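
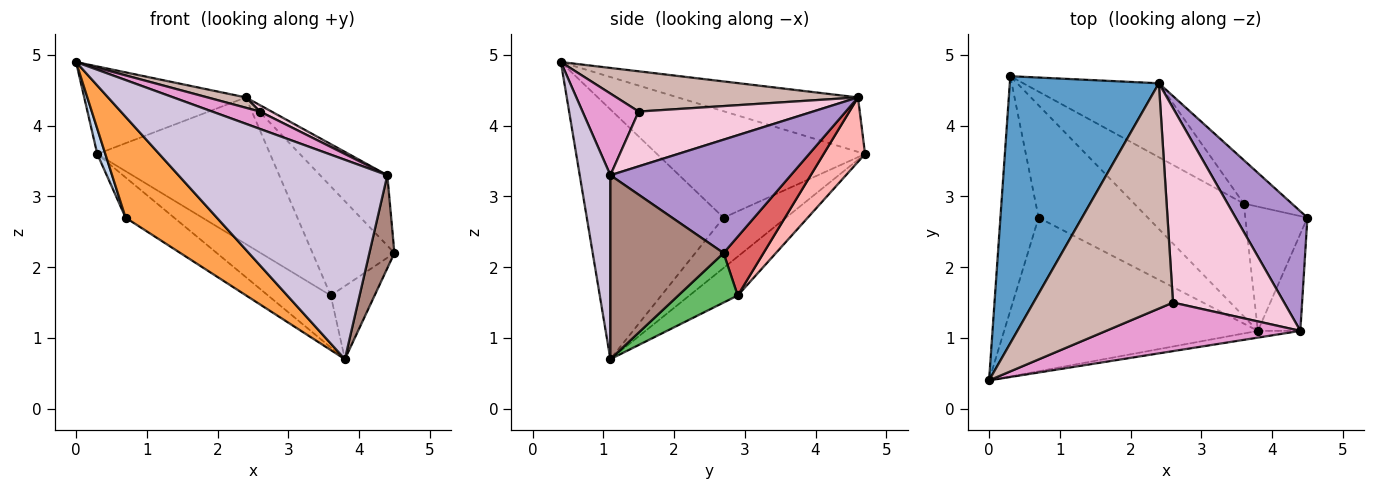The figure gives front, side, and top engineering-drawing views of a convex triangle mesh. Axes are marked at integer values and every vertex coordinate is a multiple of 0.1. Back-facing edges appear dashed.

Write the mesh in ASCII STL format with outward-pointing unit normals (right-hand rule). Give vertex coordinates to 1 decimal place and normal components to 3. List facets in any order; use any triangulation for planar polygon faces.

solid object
 facet normal -0.328 0.294 0.898
  outer loop
   vertex 2.4 4.6 4.4
   vertex 0.3 4.7 3.6
   vertex 0.0 0.4 4.9
  endloop
 endfacet
 facet normal -0.941 -0.036 -0.337
  outer loop
   vertex 0.7 2.7 2.7
   vertex 0.0 0.4 4.9
   vertex 0.3 4.7 3.6
  endloop
 endfacet
 facet normal -0.635 -0.424 -0.645
  outer loop
   vertex 0.7 2.7 2.7
   vertex 3.8 1.1 0.7
   vertex 0.0 0.4 4.9
  endloop
 endfacet
 facet normal -0.398 0.309 -0.864
  outer loop
   vertex 0.7 2.7 2.7
   vertex 0.3 4.7 3.6
   vertex 3.8 1.1 0.7
  endloop
 endfacet
 facet normal 0.566 0.418 -0.710
  outer loop
   vertex 3.6 2.9 1.6
   vertex 4.5 2.7 2.2
   vertex 3.8 1.1 0.7
  endloop
 endfacet
 facet normal -0.307 0.398 -0.865
  outer loop
   vertex 3.6 2.9 1.6
   vertex 3.8 1.1 0.7
   vertex 0.3 4.7 3.6
  endloop
 endfacet
 facet normal 0.413 0.846 -0.337
  outer loop
   vertex 3.6 2.9 1.6
   vertex 2.4 4.6 4.4
   vertex 4.5 2.7 2.2
  endloop
 endfacet
 facet normal 0.209 0.873 -0.440
  outer loop
   vertex 3.6 2.9 1.6
   vertex 0.3 4.7 3.6
   vertex 2.4 4.6 4.4
  endloop
 endfacet
 facet normal 0.806 0.300 0.510
  outer loop
   vertex 4.4 1.1 3.3
   vertex 4.5 2.7 2.2
   vertex 2.4 4.6 4.4
  endloop
 endfacet
 facet normal 0.145 -0.989 -0.033
  outer loop
   vertex 4.4 1.1 3.3
   vertex 0.0 0.4 4.9
   vertex 3.8 1.1 0.7
  endloop
 endfacet
 facet normal 0.953 -0.211 -0.220
  outer loop
   vertex 4.4 1.1 3.3
   vertex 3.8 1.1 0.7
   vertex 4.5 2.7 2.2
  endloop
 endfacet
 facet normal 0.277 -0.044 0.960
  outer loop
   vertex 2.6 1.5 4.2
   vertex 2.4 4.6 4.4
   vertex 0.0 0.4 4.9
  endloop
 endfacet
 facet normal 0.368 -0.313 0.875
  outer loop
   vertex 2.6 1.5 4.2
   vertex 0.0 0.4 4.9
   vertex 4.4 1.1 3.3
  endloop
 endfacet
 facet normal 0.442 -0.029 0.897
  outer loop
   vertex 2.6 1.5 4.2
   vertex 4.4 1.1 3.3
   vertex 2.4 4.6 4.4
  endloop
 endfacet
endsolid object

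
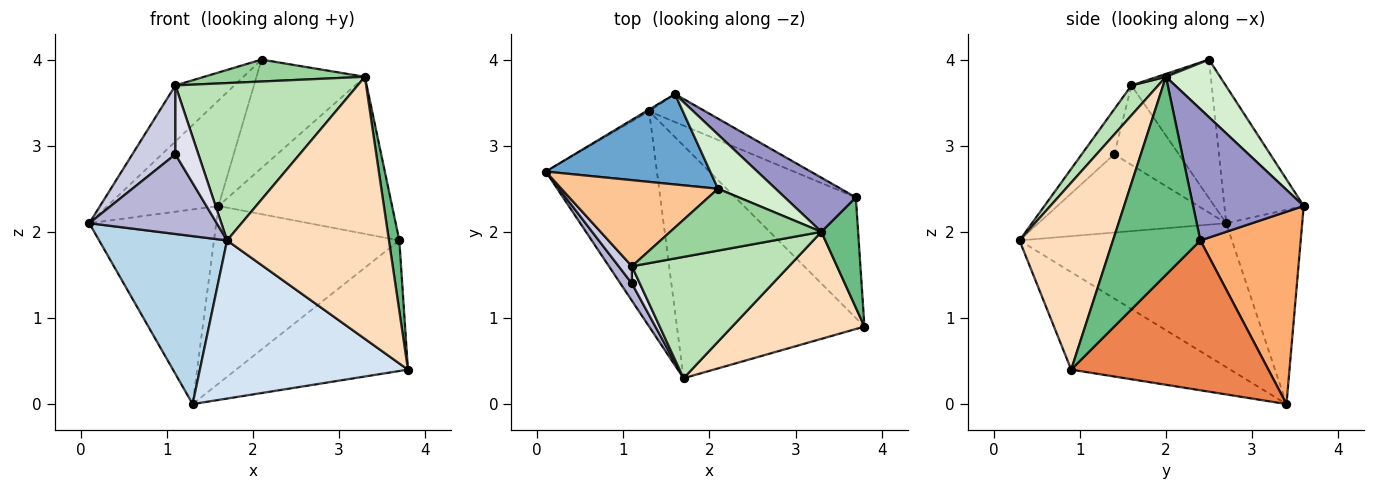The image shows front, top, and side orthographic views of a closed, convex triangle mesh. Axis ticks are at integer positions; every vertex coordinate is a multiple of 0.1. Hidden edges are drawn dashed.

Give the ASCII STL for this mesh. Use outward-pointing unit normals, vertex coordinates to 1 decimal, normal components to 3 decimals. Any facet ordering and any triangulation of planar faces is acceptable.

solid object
 facet normal -0.477 0.667 0.572
  outer loop
   vertex 2.1 2.5 4.0
   vertex 1.6 3.6 2.3
   vertex 0.1 2.7 2.1
  endloop
 endfacet
 facet normal -0.514 0.858 -0.008
  outer loop
   vertex 1.3 3.4 0.0
   vertex 0.1 2.7 2.1
   vertex 1.6 3.6 2.3
  endloop
 endfacet
 facet normal -0.714 -0.430 -0.552
  outer loop
   vertex 1.7 0.3 1.9
   vertex 0.1 2.7 2.1
   vertex 1.3 3.4 0.0
  endloop
 endfacet
 facet normal -0.395 -0.517 -0.760
  outer loop
   vertex 1.7 0.3 1.9
   vertex 1.3 3.4 0.0
   vertex 3.8 0.9 0.4
  endloop
 endfacet
 facet normal 0.645 0.562 -0.519
  outer loop
   vertex 3.7 2.4 1.9
   vertex 3.8 0.9 0.4
   vertex 1.3 3.4 0.0
  endloop
 endfacet
 facet normal 0.472 0.871 -0.137
  outer loop
   vertex 3.7 2.4 1.9
   vertex 1.3 3.4 0.0
   vertex 1.6 3.6 2.3
  endloop
 endfacet
 facet normal -0.596 0.438 0.673
  outer loop
   vertex 1.1 1.6 3.7
   vertex 2.1 2.5 4.0
   vertex 0.1 2.7 2.1
  endloop
 endfacet
 facet normal 0.471 -0.816 0.333
  outer loop
   vertex 3.3 2.0 3.8
   vertex 1.7 0.3 1.9
   vertex 3.8 0.9 0.4
  endloop
 endfacet
 facet normal 0.977 -0.116 0.181
  outer loop
   vertex 3.3 2.0 3.8
   vertex 3.8 0.9 0.4
   vertex 3.7 2.4 1.9
  endloop
 endfacet
 facet normal 0.018 -0.334 0.942
  outer loop
   vertex 3.3 2.0 3.8
   vertex 2.1 2.5 4.0
   vertex 1.1 1.6 3.7
  endloop
 endfacet
 facet normal 0.115 -0.787 0.607
  outer loop
   vertex 3.3 2.0 3.8
   vertex 1.1 1.6 3.7
   vertex 1.7 0.3 1.9
  endloop
 endfacet
 facet normal 0.408 0.816 0.408
  outer loop
   vertex 3.3 2.0 3.8
   vertex 1.6 3.6 2.3
   vertex 2.1 2.5 4.0
  endloop
 endfacet
 facet normal 0.516 0.810 0.279
  outer loop
   vertex 3.3 2.0 3.8
   vertex 3.7 2.4 1.9
   vertex 1.6 3.6 2.3
  endloop
 endfacet
 facet normal -0.821 -0.558 0.121
  outer loop
   vertex 1.1 1.4 2.9
   vertex 0.1 2.7 2.1
   vertex 1.7 0.3 1.9
  endloop
 endfacet
 facet normal -0.824 -0.549 0.137
  outer loop
   vertex 1.1 1.4 2.9
   vertex 1.1 1.6 3.7
   vertex 0.1 2.7 2.1
  endloop
 endfacet
 facet normal -0.809 -0.571 0.143
  outer loop
   vertex 1.1 1.4 2.9
   vertex 1.7 0.3 1.9
   vertex 1.1 1.6 3.7
  endloop
 endfacet
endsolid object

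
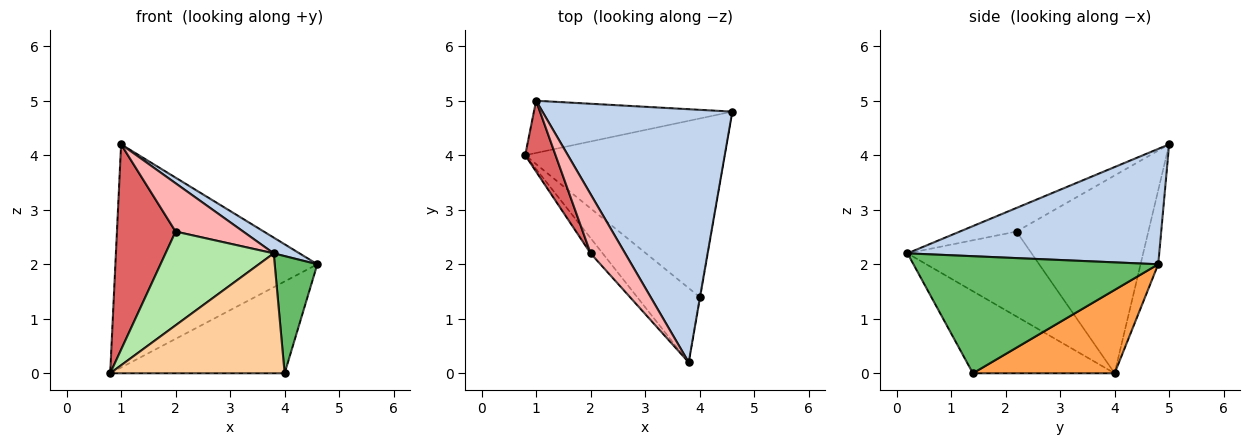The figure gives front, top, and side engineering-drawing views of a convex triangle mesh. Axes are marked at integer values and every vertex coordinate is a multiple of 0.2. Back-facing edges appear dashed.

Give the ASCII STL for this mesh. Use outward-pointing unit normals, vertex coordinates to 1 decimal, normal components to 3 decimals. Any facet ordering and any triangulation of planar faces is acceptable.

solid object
 facet normal -0.085 0.970 -0.227
  outer loop
   vertex 1.0 5.0 4.2
   vertex 4.6 4.8 2.0
   vertex 0.8 4.0 0.0
  endloop
 endfacet
 facet normal 0.519 -0.053 0.853
  outer loop
   vertex 1.0 5.0 4.2
   vertex 3.8 0.2 2.2
   vertex 4.6 4.8 2.0
  endloop
 endfacet
 facet normal 0.348 0.429 -0.834
  outer loop
   vertex 4.0 1.4 0.0
   vertex 0.8 4.0 0.0
   vertex 4.6 4.8 2.0
  endloop
 endfacet
 facet normal -0.568 -0.700 -0.433
  outer loop
   vertex 4.0 1.4 0.0
   vertex 3.8 0.2 2.2
   vertex 0.8 4.0 0.0
  endloop
 endfacet
 facet normal 0.985 -0.172 -0.004
  outer loop
   vertex 4.0 1.4 0.0
   vertex 4.6 4.8 2.0
   vertex 3.8 0.2 2.2
  endloop
 endfacet
 facet normal -0.750 -0.653 -0.106
  outer loop
   vertex 2.0 2.2 2.6
   vertex 0.8 4.0 0.0
   vertex 3.8 0.2 2.2
  endloop
 endfacet
 facet normal -0.905 -0.403 0.139
  outer loop
   vertex 2.0 2.2 2.6
   vertex 1.0 5.0 4.2
   vertex 0.8 4.0 0.0
  endloop
 endfacet
 facet normal -0.468 -0.558 0.685
  outer loop
   vertex 2.0 2.2 2.6
   vertex 3.8 0.2 2.2
   vertex 1.0 5.0 4.2
  endloop
 endfacet
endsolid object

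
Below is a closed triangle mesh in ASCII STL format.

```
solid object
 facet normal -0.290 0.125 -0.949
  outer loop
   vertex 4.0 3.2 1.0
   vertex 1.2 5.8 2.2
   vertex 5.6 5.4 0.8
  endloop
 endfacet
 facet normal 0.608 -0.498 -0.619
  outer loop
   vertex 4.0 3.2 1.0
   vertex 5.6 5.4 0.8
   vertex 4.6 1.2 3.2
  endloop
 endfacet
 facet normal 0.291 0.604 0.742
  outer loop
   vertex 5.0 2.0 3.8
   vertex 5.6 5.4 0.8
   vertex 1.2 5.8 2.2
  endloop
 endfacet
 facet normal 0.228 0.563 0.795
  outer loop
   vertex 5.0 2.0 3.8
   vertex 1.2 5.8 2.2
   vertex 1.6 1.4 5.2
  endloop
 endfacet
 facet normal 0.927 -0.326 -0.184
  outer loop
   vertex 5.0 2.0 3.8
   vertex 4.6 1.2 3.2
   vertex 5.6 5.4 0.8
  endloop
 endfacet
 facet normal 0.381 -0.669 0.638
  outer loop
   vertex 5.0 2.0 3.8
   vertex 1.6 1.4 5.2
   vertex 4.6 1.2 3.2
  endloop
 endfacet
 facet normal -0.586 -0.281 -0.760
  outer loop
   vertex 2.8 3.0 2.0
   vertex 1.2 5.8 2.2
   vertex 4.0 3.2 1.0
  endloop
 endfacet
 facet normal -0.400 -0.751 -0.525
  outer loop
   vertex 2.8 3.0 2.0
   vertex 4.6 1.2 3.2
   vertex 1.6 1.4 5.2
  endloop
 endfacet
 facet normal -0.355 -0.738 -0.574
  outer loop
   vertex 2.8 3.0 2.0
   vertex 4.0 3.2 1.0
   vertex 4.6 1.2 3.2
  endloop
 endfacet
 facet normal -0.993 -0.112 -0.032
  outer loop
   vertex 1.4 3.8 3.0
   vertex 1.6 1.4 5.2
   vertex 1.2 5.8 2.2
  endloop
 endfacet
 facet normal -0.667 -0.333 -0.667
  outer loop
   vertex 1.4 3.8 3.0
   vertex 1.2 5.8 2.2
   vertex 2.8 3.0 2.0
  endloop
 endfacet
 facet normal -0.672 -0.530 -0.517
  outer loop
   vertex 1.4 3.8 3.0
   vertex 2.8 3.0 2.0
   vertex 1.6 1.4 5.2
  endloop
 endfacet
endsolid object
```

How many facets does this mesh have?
12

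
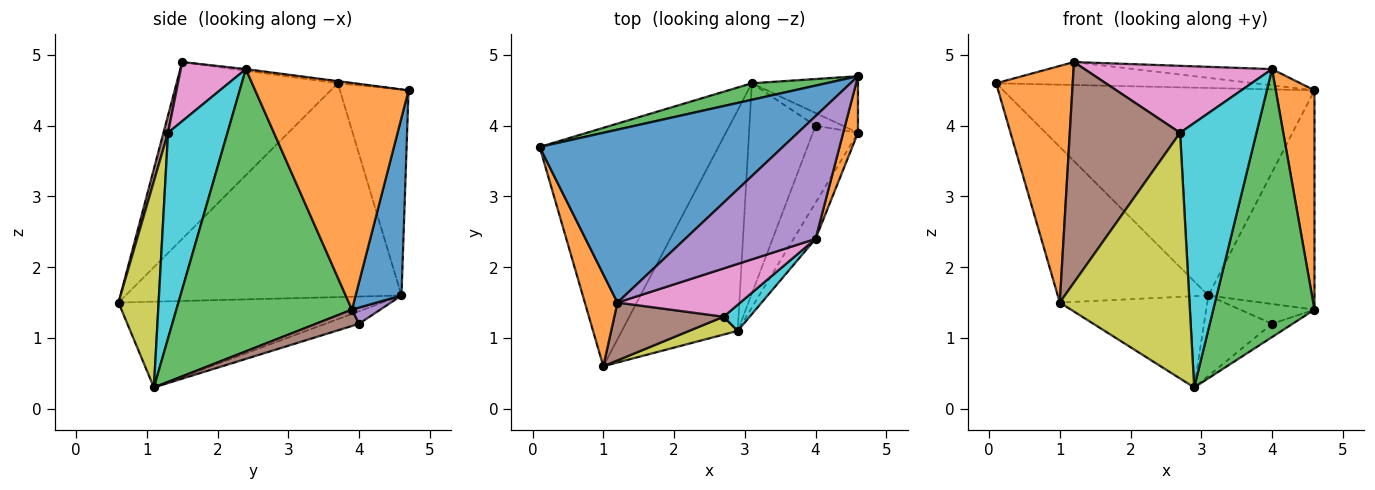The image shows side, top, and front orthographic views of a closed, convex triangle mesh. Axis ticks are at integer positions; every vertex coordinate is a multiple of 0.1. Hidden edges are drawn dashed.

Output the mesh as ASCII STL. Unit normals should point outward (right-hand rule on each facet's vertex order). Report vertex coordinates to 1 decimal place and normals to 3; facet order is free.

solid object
 facet normal -0.007 0.132 0.991
  outer loop
   vertex 1.2 1.5 4.9
   vertex 4.6 4.7 4.5
   vertex 0.1 3.7 4.6
  endloop
 endfacet
 facet normal -0.891 -0.423 0.164
  outer loop
   vertex 1.2 1.5 4.9
   vertex 0.1 3.7 4.6
   vertex 1.0 0.6 1.5
  endloop
 endfacet
 facet normal -0.215 0.974 0.077
  outer loop
   vertex 3.1 4.6 1.6
   vertex 0.1 3.7 4.6
   vertex 4.6 4.7 4.5
  endloop
 endfacet
 facet normal -0.708 0.386 -0.592
  outer loop
   vertex 3.1 4.6 1.6
   vertex 1.0 0.6 1.5
   vertex 0.1 3.7 4.6
  endloop
 endfacet
 facet normal -0.007 0.131 0.991
  outer loop
   vertex 4.0 2.4 4.8
   vertex 4.6 4.7 4.5
   vertex 1.2 1.5 4.9
  endloop
 endfacet
 facet normal 0.040 -0.967 0.253
  outer loop
   vertex 2.7 1.3 3.9
   vertex 1.2 1.5 4.9
   vertex 1.0 0.6 1.5
  endloop
 endfacet
 facet normal 0.271 -0.781 0.563
  outer loop
   vertex 2.7 1.3 3.9
   vertex 4.0 2.4 4.8
   vertex 1.2 1.5 4.9
  endloop
 endfacet
 facet normal -0.565 0.316 -0.763
  outer loop
   vertex 2.9 1.1 0.3
   vertex 1.0 0.6 1.5
   vertex 3.1 4.6 1.6
  endloop
 endfacet
 facet normal 0.295 -0.953 0.069
  outer loop
   vertex 2.9 1.1 0.3
   vertex 2.7 1.3 3.9
   vertex 1.0 0.6 1.5
  endloop
 endfacet
 facet normal 0.612 -0.787 0.078
  outer loop
   vertex 2.9 1.1 0.3
   vertex 4.0 2.4 4.8
   vertex 2.7 1.3 3.9
  endloop
 endfacet
 facet normal 0.386 0.893 -0.231
  outer loop
   vertex 4.6 3.9 1.4
   vertex 3.1 4.6 1.6
   vertex 4.6 4.7 4.5
  endloop
 endfacet
 facet normal 0.968 -0.244 0.063
  outer loop
   vertex 4.6 3.9 1.4
   vertex 4.6 4.7 4.5
   vertex 4.0 2.4 4.8
  endloop
 endfacet
 facet normal 0.864 -0.498 -0.067
  outer loop
   vertex 4.6 3.9 1.4
   vertex 4.0 2.4 4.8
   vertex 2.9 1.1 0.3
  endloop
 endfacet
 facet normal -0.174 0.352 -0.920
  outer loop
   vertex 4.0 4.0 1.2
   vertex 2.9 1.1 0.3
   vertex 3.1 4.6 1.6
  endloop
 endfacet
 facet normal 0.305 0.801 -0.515
  outer loop
   vertex 4.0 4.0 1.2
   vertex 3.1 4.6 1.6
   vertex 4.6 3.9 1.4
  endloop
 endfacet
 facet normal 0.336 0.161 -0.928
  outer loop
   vertex 4.0 4.0 1.2
   vertex 4.6 3.9 1.4
   vertex 2.9 1.1 0.3
  endloop
 endfacet
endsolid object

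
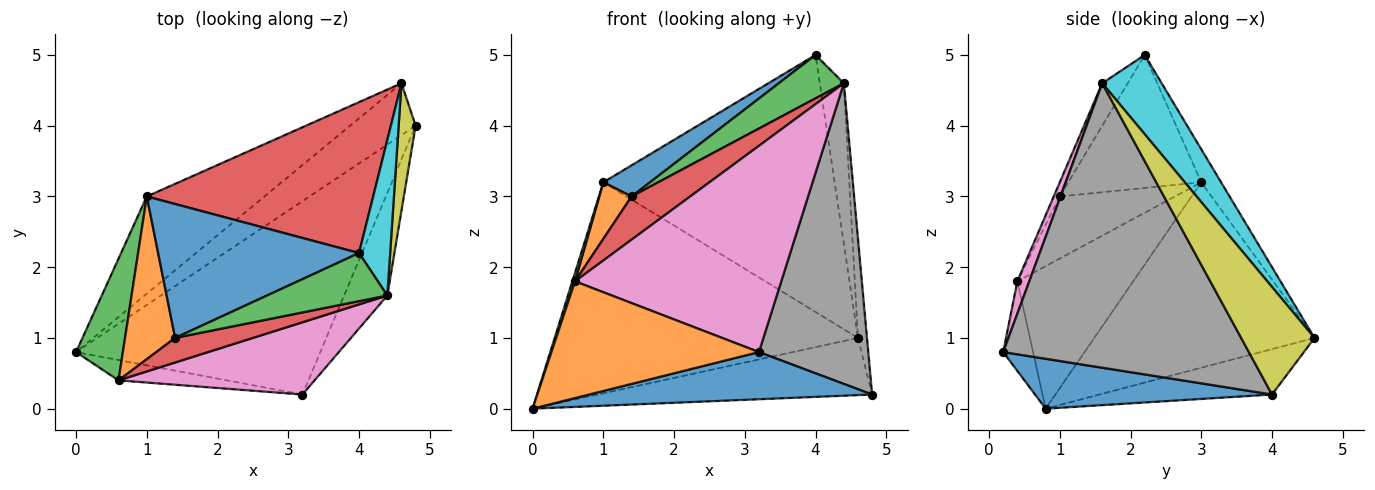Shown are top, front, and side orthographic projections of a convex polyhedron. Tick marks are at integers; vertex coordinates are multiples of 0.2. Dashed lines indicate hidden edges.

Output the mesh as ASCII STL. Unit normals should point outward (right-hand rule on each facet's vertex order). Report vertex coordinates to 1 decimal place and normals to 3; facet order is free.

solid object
 facet normal 0.195 -0.232 -0.953
  outer loop
   vertex 3.2 0.2 0.8
   vertex 0.0 0.8 0.0
   vertex 4.8 4.0 0.2
  endloop
 endfacet
 facet normal -0.140 -0.975 -0.170
  outer loop
   vertex 0.6 0.4 1.8
   vertex 0.0 0.8 0.0
   vertex 3.2 0.2 0.8
  endloop
 endfacet
 facet normal -0.950 -0.022 0.312
  outer loop
   vertex 0.6 0.4 1.8
   vertex 1.0 3.0 3.2
   vertex 0.0 0.8 0.0
  endloop
 endfacet
 facet normal -0.074 0.860 0.505
  outer loop
   vertex 4.6 4.6 1.0
   vertex 1.0 3.0 3.2
   vertex 4.0 2.2 5.0
  endloop
 endfacet
 facet normal -0.422 0.671 -0.609
  outer loop
   vertex 4.6 4.6 1.0
   vertex 4.8 4.0 0.2
   vertex 0.0 0.8 0.0
  endloop
 endfacet
 facet normal -0.550 0.758 -0.349
  outer loop
   vertex 4.6 4.6 1.0
   vertex 0.0 0.8 0.0
   vertex 1.0 3.0 3.2
  endloop
 endfacet
 facet normal 0.054 -0.942 0.330
  outer loop
   vertex 4.4 1.6 4.6
   vertex 0.6 0.4 1.8
   vertex 3.2 0.2 0.8
  endloop
 endfacet
 facet normal 0.905 -0.403 -0.137
  outer loop
   vertex 4.4 1.6 4.6
   vertex 3.2 0.2 0.8
   vertex 4.8 4.0 0.2
  endloop
 endfacet
 facet normal 0.981 0.120 0.155
  outer loop
   vertex 4.4 1.6 4.6
   vertex 4.8 4.0 0.2
   vertex 4.6 4.6 1.0
  endloop
 endfacet
 facet normal 0.871 0.353 0.342
  outer loop
   vertex 4.4 1.6 4.6
   vertex 4.6 4.6 1.0
   vertex 4.0 2.2 5.0
  endloop
 endfacet
 facet normal -0.542 -0.190 0.819
  outer loop
   vertex 1.4 1.0 3.0
   vertex 4.0 2.2 5.0
   vertex 1.0 3.0 3.2
  endloop
 endfacet
 facet normal -0.760 -0.213 0.614
  outer loop
   vertex 1.4 1.0 3.0
   vertex 1.0 3.0 3.2
   vertex 0.6 0.4 1.8
  endloop
 endfacet
 facet normal -0.254 -0.648 0.718
  outer loop
   vertex 1.4 1.0 3.0
   vertex 4.4 1.6 4.6
   vertex 4.0 2.2 5.0
  endloop
 endfacet
 facet normal -0.090 -0.866 0.493
  outer loop
   vertex 1.4 1.0 3.0
   vertex 0.6 0.4 1.8
   vertex 4.4 1.6 4.6
  endloop
 endfacet
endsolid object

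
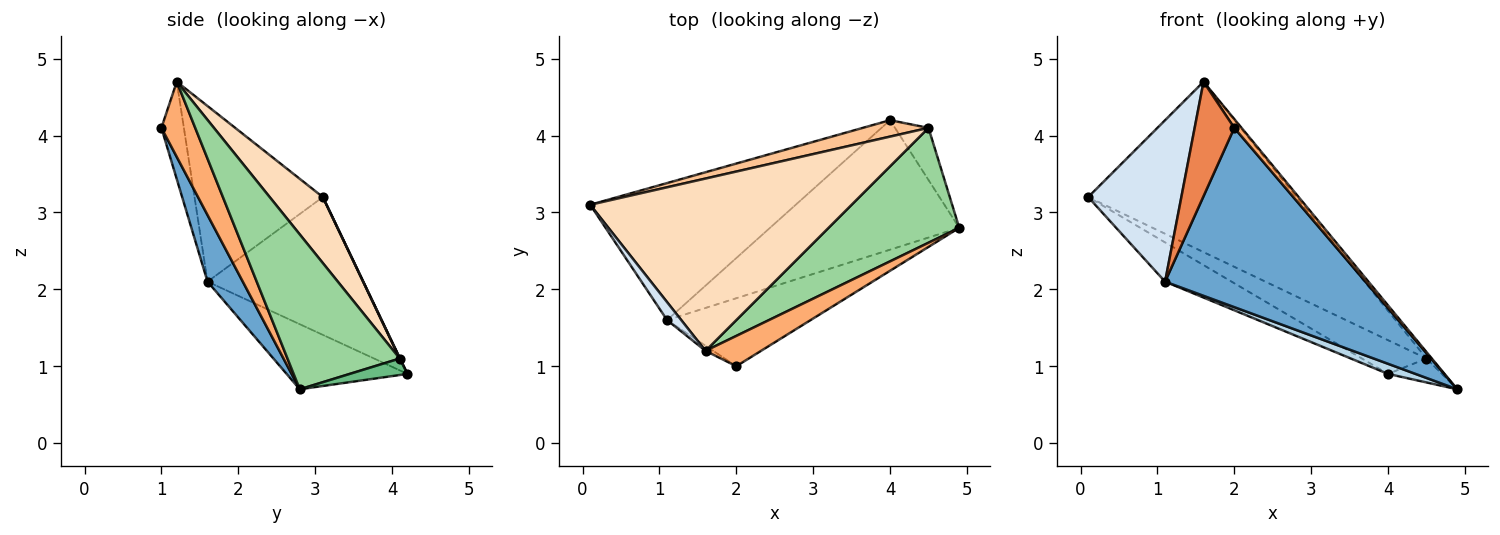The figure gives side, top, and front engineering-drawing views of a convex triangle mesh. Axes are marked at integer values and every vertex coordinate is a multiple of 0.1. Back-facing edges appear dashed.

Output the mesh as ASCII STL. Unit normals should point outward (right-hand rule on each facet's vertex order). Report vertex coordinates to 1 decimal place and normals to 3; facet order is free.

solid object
 facet normal 0.162 -0.923 -0.350
  outer loop
   vertex 1.1 1.6 2.1
   vertex 4.9 2.8 0.7
   vertex 2.0 1.0 4.1
  endloop
 endfacet
 facet normal -0.542 0.231 -0.808
  outer loop
   vertex 1.1 1.6 2.1
   vertex 0.1 3.1 3.2
   vertex 4.0 4.2 0.9
  endloop
 endfacet
 facet normal -0.324 -0.074 -0.943
  outer loop
   vertex 1.1 1.6 2.1
   vertex 4.0 4.2 0.9
   vertex 4.9 2.8 0.7
  endloop
 endfacet
 facet normal -0.808 -0.586 0.065
  outer loop
   vertex 1.6 1.2 4.7
   vertex 0.1 3.1 3.2
   vertex 1.1 1.6 2.1
  endloop
 endfacet
 facet normal -0.493 -0.869 -0.039
  outer loop
   vertex 1.6 1.2 4.7
   vertex 1.1 1.6 2.1
   vertex 2.0 1.0 4.1
  endloop
 endfacet
 facet normal 0.793 -0.171 0.585
  outer loop
   vertex 1.6 1.2 4.7
   vertex 2.0 1.0 4.1
   vertex 4.9 2.8 0.7
  endloop
 endfacet
 facet normal 0.005 0.899 0.438
  outer loop
   vertex 4.5 4.1 1.1
   vertex 4.0 4.2 0.9
   vertex 0.1 3.1 3.2
  endloop
 endfacet
 facet normal 0.177 0.692 0.700
  outer loop
   vertex 4.5 4.1 1.1
   vertex 0.1 3.1 3.2
   vertex 1.6 1.2 4.7
  endloop
 endfacet
 facet normal 0.408 0.381 -0.830
  outer loop
   vertex 4.5 4.1 1.1
   vertex 4.9 2.8 0.7
   vertex 4.0 4.2 0.9
  endloop
 endfacet
 facet normal 0.764 0.037 0.645
  outer loop
   vertex 4.5 4.1 1.1
   vertex 1.6 1.2 4.7
   vertex 4.9 2.8 0.7
  endloop
 endfacet
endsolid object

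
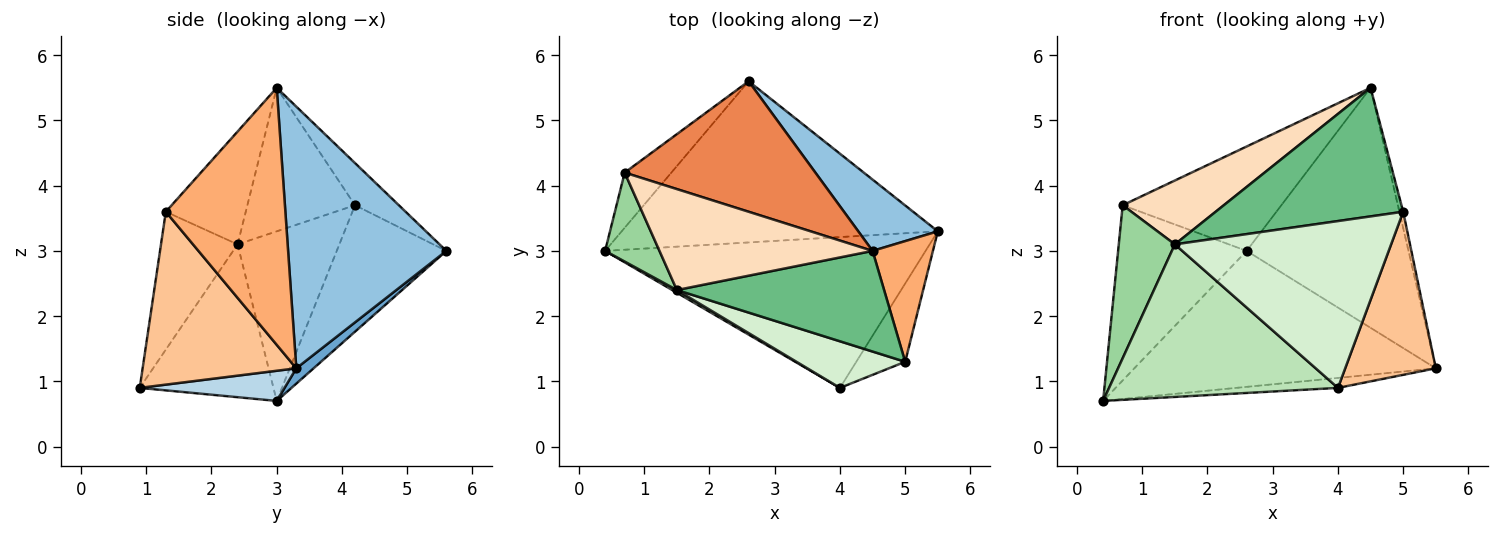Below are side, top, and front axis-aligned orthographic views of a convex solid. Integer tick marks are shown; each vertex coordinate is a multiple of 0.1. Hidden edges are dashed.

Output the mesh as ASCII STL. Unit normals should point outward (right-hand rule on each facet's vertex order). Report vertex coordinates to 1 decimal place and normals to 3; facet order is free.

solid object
 facet normal 0.037 0.644 -0.764
  outer loop
   vertex 2.6 5.6 3.0
   vertex 5.5 3.3 1.2
   vertex 0.4 3.0 0.7
  endloop
 endfacet
 facet normal 0.684 0.699 0.208
  outer loop
   vertex 4.5 3.0 5.5
   vertex 5.5 3.3 1.2
   vertex 2.6 5.6 3.0
  endloop
 endfacet
 facet normal 0.094 0.066 -0.993
  outer loop
   vertex 4.0 0.9 0.9
   vertex 0.4 3.0 0.7
   vertex 5.5 3.3 1.2
  endloop
 endfacet
 facet normal -0.631 0.740 -0.233
  outer loop
   vertex 0.7 4.2 3.7
   vertex 2.6 5.6 3.0
   vertex 0.4 3.0 0.7
  endloop
 endfacet
 facet normal -0.170 0.616 0.769
  outer loop
   vertex 0.7 4.2 3.7
   vertex 4.5 3.0 5.5
   vertex 2.6 5.6 3.0
  endloop
 endfacet
 facet normal 0.973 0.031 0.228
  outer loop
   vertex 5.0 1.3 3.6
   vertex 5.5 3.3 1.2
   vertex 4.5 3.0 5.5
  endloop
 endfacet
 facet normal 0.837 -0.493 -0.237
  outer loop
   vertex 5.0 1.3 3.6
   vertex 4.0 0.9 0.9
   vertex 5.5 3.3 1.2
  endloop
 endfacet
 facet normal -0.495 -0.465 0.734
  outer loop
   vertex 1.5 2.4 3.1
   vertex 4.5 3.0 5.5
   vertex 0.7 4.2 3.7
  endloop
 endfacet
 facet normal -0.318 -0.747 0.584
  outer loop
   vertex 1.5 2.4 3.1
   vertex 5.0 1.3 3.6
   vertex 4.5 3.0 5.5
  endloop
 endfacet
 facet normal -0.843 -0.465 0.270
  outer loop
   vertex 1.5 2.4 3.1
   vertex 0.7 4.2 3.7
   vertex 0.4 3.0 0.7
  endloop
 endfacet
 facet normal -0.504 -0.863 0.015
  outer loop
   vertex 1.5 2.4 3.1
   vertex 0.4 3.0 0.7
   vertex 4.0 0.9 0.9
  endloop
 endfacet
 facet normal -0.323 -0.912 0.255
  outer loop
   vertex 1.5 2.4 3.1
   vertex 4.0 0.9 0.9
   vertex 5.0 1.3 3.6
  endloop
 endfacet
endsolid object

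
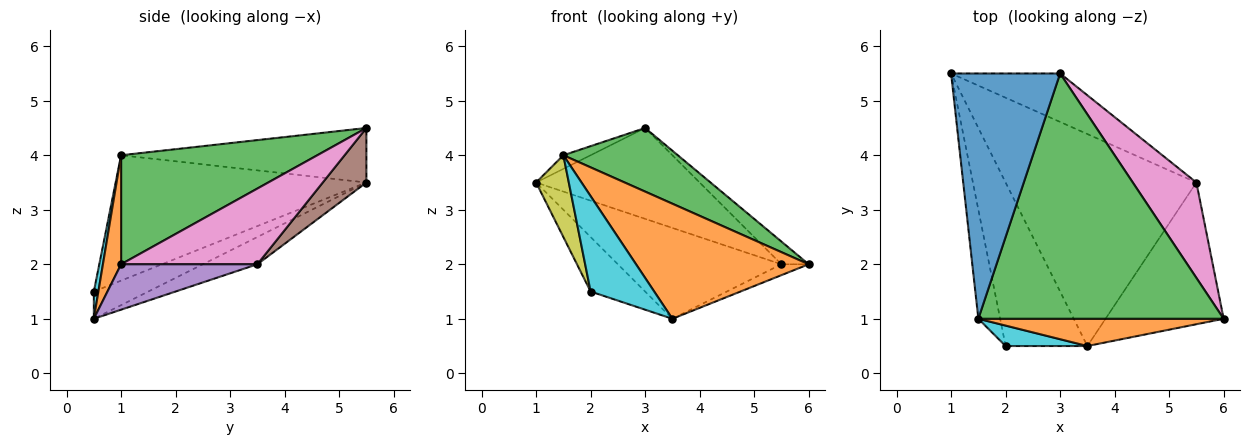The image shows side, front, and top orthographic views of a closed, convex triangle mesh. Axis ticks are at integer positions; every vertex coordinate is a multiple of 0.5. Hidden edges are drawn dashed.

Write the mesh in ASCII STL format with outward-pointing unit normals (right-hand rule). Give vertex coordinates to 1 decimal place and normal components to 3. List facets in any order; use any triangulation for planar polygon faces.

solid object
 facet normal -0.447 0.050 0.893
  outer loop
   vertex 1.5 1.0 4.0
   vertex 3.0 5.5 4.5
   vertex 1.0 5.5 3.5
  endloop
 endfacet
 facet normal 0.102 -0.968 0.229
  outer loop
   vertex 1.5 1.0 4.0
   vertex 3.5 0.5 1.0
   vertex 6.0 1.0 2.0
  endloop
 endfacet
 facet normal 0.395 -0.231 0.889
  outer loop
   vertex 1.5 1.0 4.0
   vertex 6.0 1.0 2.0
   vertex 3.0 5.5 4.5
  endloop
 endfacet
 facet normal -0.130 0.391 -0.911
  outer loop
   vertex 5.5 3.5 2.0
   vertex 3.5 0.5 1.0
   vertex 1.0 5.5 3.5
  endloop
 endfacet
 facet normal 0.358 0.072 -0.931
  outer loop
   vertex 5.5 3.5 2.0
   vertex 6.0 1.0 2.0
   vertex 3.5 0.5 1.0
  endloop
 endfacet
 facet normal 0.229 0.859 -0.458
  outer loop
   vertex 5.5 3.5 2.0
   vertex 1.0 5.5 3.5
   vertex 3.0 5.5 4.5
  endloop
 endfacet
 facet normal 0.757 0.151 0.636
  outer loop
   vertex 5.5 3.5 2.0
   vertex 3.0 5.5 4.5
   vertex 6.0 1.0 2.0
  endloop
 endfacet
 facet normal -0.302 0.302 -0.905
  outer loop
   vertex 2.0 0.5 1.5
   vertex 1.0 5.5 3.5
   vertex 3.5 0.5 1.0
  endloop
 endfacet
 facet normal -0.977 -0.127 -0.170
  outer loop
   vertex 2.0 0.5 1.5
   vertex 1.5 1.0 4.0
   vertex 1.0 5.5 3.5
  endloop
 endfacet
 facet normal 0.070 -0.975 0.209
  outer loop
   vertex 2.0 0.5 1.5
   vertex 3.5 0.5 1.0
   vertex 1.5 1.0 4.0
  endloop
 endfacet
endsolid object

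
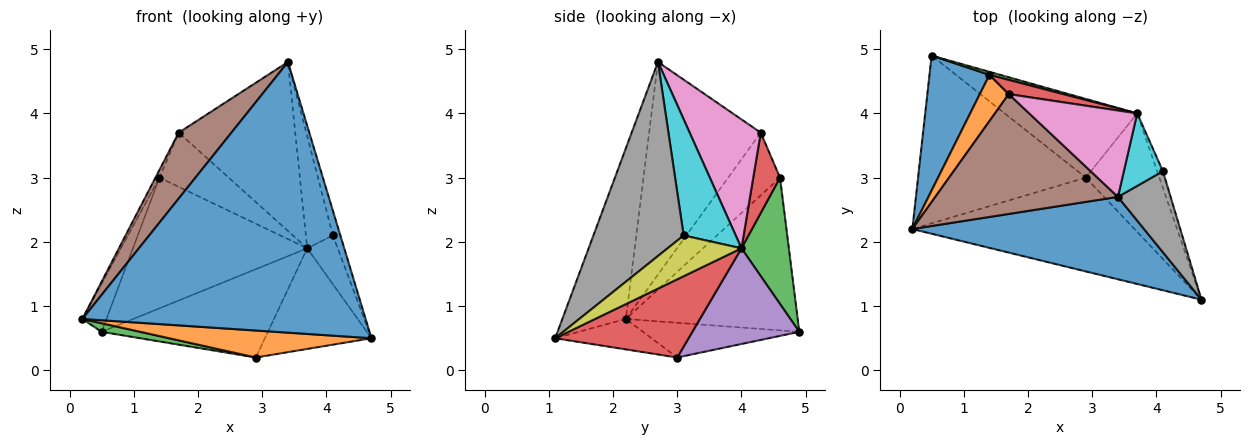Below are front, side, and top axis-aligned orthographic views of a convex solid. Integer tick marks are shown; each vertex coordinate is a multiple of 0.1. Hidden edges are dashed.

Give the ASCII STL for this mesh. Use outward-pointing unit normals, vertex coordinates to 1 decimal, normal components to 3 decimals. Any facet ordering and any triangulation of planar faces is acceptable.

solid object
 facet normal -0.210 -0.935 0.285
  outer loop
   vertex 3.4 2.7 4.8
   vertex 0.2 2.2 0.8
   vertex 4.7 1.1 0.5
  endloop
 endfacet
 facet normal -0.131 -0.274 -0.953
  outer loop
   vertex 2.9 3.0 0.2
   vertex 4.7 1.1 0.5
   vertex 0.2 2.2 0.8
  endloop
 endfacet
 facet normal -0.203 -0.050 -0.978
  outer loop
   vertex 2.9 3.0 0.2
   vertex 0.2 2.2 0.8
   vertex 0.5 4.9 0.6
  endloop
 endfacet
 facet normal 0.630 0.503 -0.592
  outer loop
   vertex 2.9 3.0 0.2
   vertex 3.7 4.0 1.9
   vertex 4.7 1.1 0.5
  endloop
 endfacet
 facet normal 0.433 0.673 -0.600
  outer loop
   vertex 2.9 3.0 0.2
   vertex 0.5 4.9 0.6
   vertex 3.7 4.0 1.9
  endloop
 endfacet
 facet normal -0.714 -0.337 0.613
  outer loop
   vertex 1.7 4.3 3.7
   vertex 0.2 2.2 0.8
   vertex 3.4 2.7 4.8
  endloop
 endfacet
 facet normal 0.477 0.782 0.400
  outer loop
   vertex 1.7 4.3 3.7
   vertex 3.4 2.7 4.8
   vertex 3.7 4.0 1.9
  endloop
 endfacet
 facet normal 0.962 0.080 0.261
  outer loop
   vertex 4.1 3.1 2.1
   vertex 3.4 2.7 4.8
   vertex 4.7 1.1 0.5
  endloop
 endfacet
 facet normal 0.916 0.379 -0.130
  outer loop
   vertex 4.1 3.1 2.1
   vertex 4.7 1.1 0.5
   vertex 3.7 4.0 1.9
  endloop
 endfacet
 facet normal 0.850 0.442 0.286
  outer loop
   vertex 4.1 3.1 2.1
   vertex 3.7 4.0 1.9
   vertex 3.4 2.7 4.8
  endloop
 endfacet
 facet normal -0.923 0.129 0.362
  outer loop
   vertex 1.4 4.6 3.0
   vertex 0.5 4.9 0.6
   vertex 0.2 2.2 0.8
  endloop
 endfacet
 facet normal -0.906 0.070 0.418
  outer loop
   vertex 1.4 4.6 3.0
   vertex 0.2 2.2 0.8
   vertex 1.7 4.3 3.7
  endloop
 endfacet
 facet normal 0.262 0.965 0.022
  outer loop
   vertex 1.4 4.6 3.0
   vertex 3.7 4.0 1.9
   vertex 0.5 4.9 0.6
  endloop
 endfacet
 facet normal 0.350 0.906 0.238
  outer loop
   vertex 1.4 4.6 3.0
   vertex 1.7 4.3 3.7
   vertex 3.7 4.0 1.9
  endloop
 endfacet
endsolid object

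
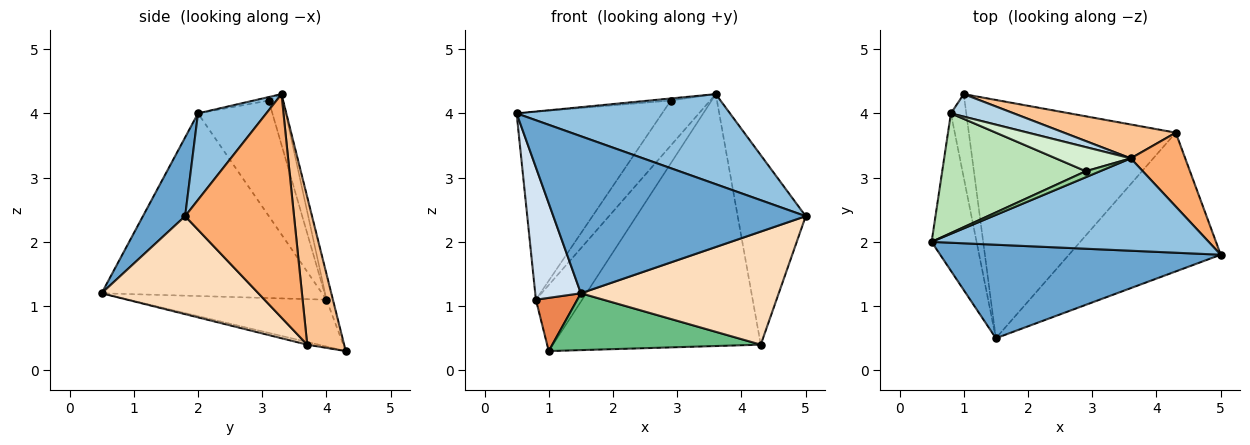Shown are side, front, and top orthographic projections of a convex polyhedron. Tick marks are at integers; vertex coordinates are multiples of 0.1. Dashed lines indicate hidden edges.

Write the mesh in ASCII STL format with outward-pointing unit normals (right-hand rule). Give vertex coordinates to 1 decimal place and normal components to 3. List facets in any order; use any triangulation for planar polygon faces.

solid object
 facet normal 0.142 -0.850 0.506
  outer loop
   vertex 1.5 0.5 1.2
   vertex 5.0 1.8 2.4
   vertex 0.5 2.0 4.0
  endloop
 endfacet
 facet normal 0.218 -0.681 0.699
  outer loop
   vertex 3.6 3.3 4.3
   vertex 0.5 2.0 4.0
   vertex 5.0 1.8 2.4
  endloop
 endfacet
 facet normal -0.130 0.939 0.319
  outer loop
   vertex 0.8 4.0 1.1
   vertex 3.6 3.3 4.3
   vertex 1.0 4.3 0.3
  endloop
 endfacet
 facet normal -0.952 -0.197 -0.234
  outer loop
   vertex 0.8 4.0 1.1
   vertex 1.5 0.5 1.2
   vertex 0.5 2.0 4.0
  endloop
 endfacet
 facet normal -0.932 -0.195 -0.306
  outer loop
   vertex 0.8 4.0 1.1
   vertex 1.0 4.3 0.3
   vertex 1.5 0.5 1.2
  endloop
 endfacet
 facet normal 0.831 0.519 0.202
  outer loop
   vertex 4.3 3.7 0.4
   vertex 3.6 3.3 4.3
   vertex 5.0 1.8 2.4
  endloop
 endfacet
 facet normal 0.173 0.976 0.131
  outer loop
   vertex 4.3 3.7 0.4
   vertex 1.0 4.3 0.3
   vertex 3.6 3.3 4.3
  endloop
 endfacet
 facet normal 0.448 -0.565 -0.693
  outer loop
   vertex 4.3 3.7 0.4
   vertex 5.0 1.8 2.4
   vertex 1.5 0.5 1.2
  endloop
 endfacet
 facet normal -0.013 -0.232 -0.973
  outer loop
   vertex 4.3 3.7 0.4
   vertex 1.5 0.5 1.2
   vertex 1.0 4.3 0.3
  endloop
 endfacet
 facet normal -0.222 0.318 0.922
  outer loop
   vertex 2.9 3.1 4.2
   vertex 0.5 2.0 4.0
   vertex 3.6 3.3 4.3
  endloop
 endfacet
 facet normal -0.396 0.775 0.493
  outer loop
   vertex 2.9 3.1 4.2
   vertex 0.8 4.0 1.1
   vertex 0.5 2.0 4.0
  endloop
 endfacet
 facet normal -0.304 0.840 0.450
  outer loop
   vertex 2.9 3.1 4.2
   vertex 3.6 3.3 4.3
   vertex 0.8 4.0 1.1
  endloop
 endfacet
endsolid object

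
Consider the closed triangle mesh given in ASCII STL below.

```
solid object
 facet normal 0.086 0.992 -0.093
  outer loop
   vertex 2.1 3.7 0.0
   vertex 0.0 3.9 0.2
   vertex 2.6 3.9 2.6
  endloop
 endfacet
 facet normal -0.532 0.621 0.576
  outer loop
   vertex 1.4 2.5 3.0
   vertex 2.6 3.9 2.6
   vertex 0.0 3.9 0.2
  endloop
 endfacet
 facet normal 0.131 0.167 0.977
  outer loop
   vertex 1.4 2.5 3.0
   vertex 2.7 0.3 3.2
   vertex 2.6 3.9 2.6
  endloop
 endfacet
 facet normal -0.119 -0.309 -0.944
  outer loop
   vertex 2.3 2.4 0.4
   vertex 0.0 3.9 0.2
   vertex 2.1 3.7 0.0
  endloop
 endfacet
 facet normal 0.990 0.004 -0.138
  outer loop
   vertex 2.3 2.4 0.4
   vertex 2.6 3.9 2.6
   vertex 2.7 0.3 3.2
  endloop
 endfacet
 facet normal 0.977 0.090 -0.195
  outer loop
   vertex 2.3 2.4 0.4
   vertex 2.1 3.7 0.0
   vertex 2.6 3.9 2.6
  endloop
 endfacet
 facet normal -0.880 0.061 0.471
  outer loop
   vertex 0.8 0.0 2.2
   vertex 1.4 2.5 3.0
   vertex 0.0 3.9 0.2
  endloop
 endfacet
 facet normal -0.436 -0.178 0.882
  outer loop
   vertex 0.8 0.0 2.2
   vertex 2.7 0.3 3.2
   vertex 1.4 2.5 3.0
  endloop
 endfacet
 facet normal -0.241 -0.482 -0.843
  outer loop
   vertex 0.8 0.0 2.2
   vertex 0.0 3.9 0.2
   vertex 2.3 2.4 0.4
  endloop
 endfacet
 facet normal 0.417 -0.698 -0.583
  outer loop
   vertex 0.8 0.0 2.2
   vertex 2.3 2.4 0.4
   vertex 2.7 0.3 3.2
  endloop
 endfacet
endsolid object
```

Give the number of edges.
15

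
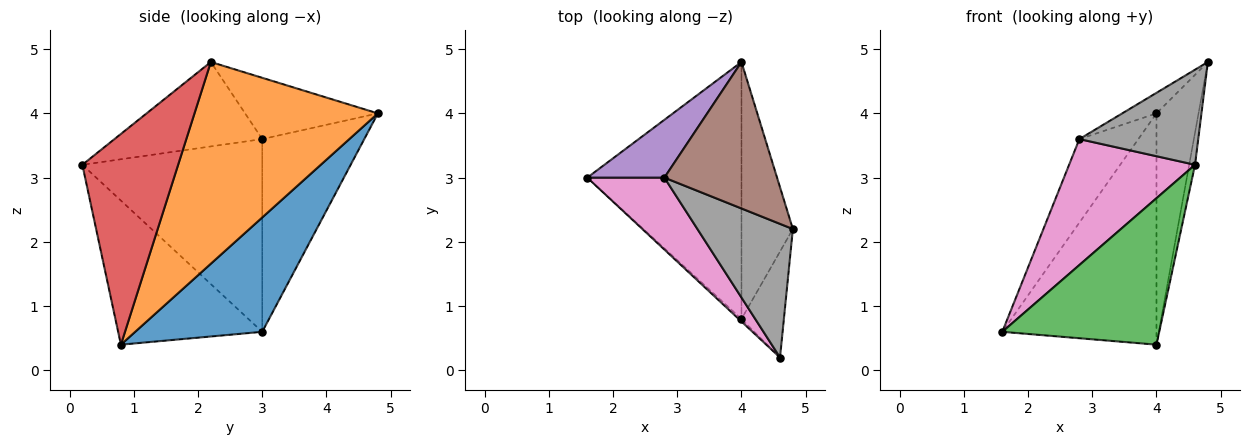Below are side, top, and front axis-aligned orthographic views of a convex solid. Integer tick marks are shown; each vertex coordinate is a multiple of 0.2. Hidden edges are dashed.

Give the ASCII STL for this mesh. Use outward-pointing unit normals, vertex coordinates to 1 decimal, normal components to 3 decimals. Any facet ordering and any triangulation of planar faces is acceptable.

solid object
 facet normal 0.483 0.586 -0.651
  outer loop
   vertex 4.0 0.8 0.4
   vertex 1.6 3.0 0.6
   vertex 4.0 4.8 4.0
  endloop
 endfacet
 facet normal 0.946 0.217 -0.241
  outer loop
   vertex 4.0 0.8 0.4
   vertex 4.0 4.8 4.0
   vertex 4.8 2.2 4.8
  endloop
 endfacet
 facet normal -0.676 -0.737 -0.013
  outer loop
   vertex 4.6 0.2 3.2
   vertex 1.6 3.0 0.6
   vertex 4.0 0.8 0.4
  endloop
 endfacet
 facet normal 0.979 0.060 -0.197
  outer loop
   vertex 4.6 0.2 3.2
   vertex 4.0 0.8 0.4
   vertex 4.8 2.2 4.8
  endloop
 endfacet
 facet normal -0.818 0.473 0.327
  outer loop
   vertex 2.8 3.0 3.6
   vertex 4.0 4.8 4.0
   vertex 1.6 3.0 0.6
  endloop
 endfacet
 facet normal -0.474 0.122 0.872
  outer loop
   vertex 2.8 3.0 3.6
   vertex 4.8 2.2 4.8
   vertex 4.0 4.8 4.0
  endloop
 endfacet
 facet normal -0.778 -0.545 0.311
  outer loop
   vertex 2.8 3.0 3.6
   vertex 1.6 3.0 0.6
   vertex 4.6 0.2 3.2
  endloop
 endfacet
 facet normal -0.585 -0.470 0.661
  outer loop
   vertex 2.8 3.0 3.6
   vertex 4.6 0.2 3.2
   vertex 4.8 2.2 4.8
  endloop
 endfacet
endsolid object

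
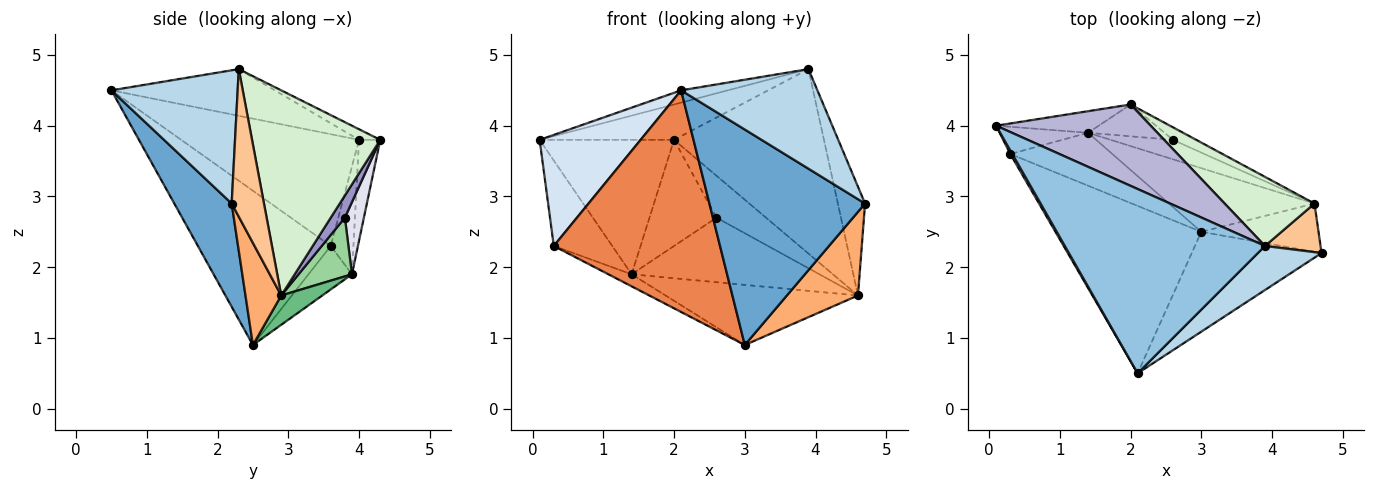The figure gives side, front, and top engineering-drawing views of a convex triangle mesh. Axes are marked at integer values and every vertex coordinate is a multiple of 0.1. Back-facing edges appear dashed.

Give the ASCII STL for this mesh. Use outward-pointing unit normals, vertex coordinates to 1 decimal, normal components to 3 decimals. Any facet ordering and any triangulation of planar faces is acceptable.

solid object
 facet normal 0.317 -0.860 -0.399
  outer loop
   vertex 3.0 2.5 0.9
   vertex 4.7 2.2 2.9
   vertex 2.1 0.5 4.5
  endloop
 endfacet
 facet normal -0.227 0.065 0.972
  outer loop
   vertex 3.9 2.3 4.8
   vertex 0.1 4.0 3.8
   vertex 2.1 0.5 4.5
  endloop
 endfacet
 facet normal 0.646 -0.698 0.309
  outer loop
   vertex 3.9 2.3 4.8
   vertex 2.1 0.5 4.5
   vertex 4.7 2.2 2.9
  endloop
 endfacet
 facet normal -0.869 -0.494 0.016
  outer loop
   vertex 0.3 3.6 2.3
   vertex 2.1 0.5 4.5
   vertex 0.1 4.0 3.8
  endloop
 endfacet
 facet normal -0.538 -0.673 -0.508
  outer loop
   vertex 0.3 3.6 2.3
   vertex 3.0 2.5 0.9
   vertex 2.1 0.5 4.5
  endloop
 endfacet
 facet normal 0.399 -0.794 -0.458
  outer loop
   vertex 4.6 2.9 1.6
   vertex 4.7 2.2 2.9
   vertex 3.0 2.5 0.9
  endloop
 endfacet
 facet normal 0.735 0.619 0.277
  outer loop
   vertex 4.6 2.9 1.6
   vertex 3.9 2.3 4.8
   vertex 4.7 2.2 2.9
  endloop
 endfacet
 facet normal -0.383 0.205 -0.901
  outer loop
   vertex 1.4 3.9 1.9
   vertex 3.0 2.5 0.9
   vertex 0.3 3.6 2.3
  endloop
 endfacet
 facet normal 0.145 0.679 -0.719
  outer loop
   vertex 1.4 3.9 1.9
   vertex 4.6 2.9 1.6
   vertex 3.0 2.5 0.9
  endloop
 endfacet
 facet normal 0.263 0.924 -0.278
  outer loop
   vertex 1.4 3.9 1.9
   vertex 2.6 3.8 2.7
   vertex 4.6 2.9 1.6
  endloop
 endfacet
 facet normal -0.347 0.894 -0.285
  outer loop
   vertex 1.4 3.9 1.9
   vertex 0.3 3.6 2.3
   vertex 0.1 4.0 3.8
  endloop
 endfacet
 facet normal 0.625 0.731 0.274
  outer loop
   vertex 2.0 4.3 3.8
   vertex 3.9 2.3 4.8
   vertex 4.6 2.9 1.6
  endloop
 endfacet
 facet normal 0.264 0.924 -0.276
  outer loop
   vertex 2.0 4.3 3.8
   vertex 4.6 2.9 1.6
   vertex 2.6 3.8 2.7
  endloop
 endfacet
 facet normal -0.063 0.398 0.915
  outer loop
   vertex 2.0 4.3 3.8
   vertex 0.1 4.0 3.8
   vertex 3.9 2.3 4.8
  endloop
 endfacet
 facet normal -0.154 0.976 -0.157
  outer loop
   vertex 2.0 4.3 3.8
   vertex 1.4 3.9 1.9
   vertex 0.1 4.0 3.8
  endloop
 endfacet
 facet normal 0.262 0.924 -0.277
  outer loop
   vertex 2.0 4.3 3.8
   vertex 2.6 3.8 2.7
   vertex 1.4 3.9 1.9
  endloop
 endfacet
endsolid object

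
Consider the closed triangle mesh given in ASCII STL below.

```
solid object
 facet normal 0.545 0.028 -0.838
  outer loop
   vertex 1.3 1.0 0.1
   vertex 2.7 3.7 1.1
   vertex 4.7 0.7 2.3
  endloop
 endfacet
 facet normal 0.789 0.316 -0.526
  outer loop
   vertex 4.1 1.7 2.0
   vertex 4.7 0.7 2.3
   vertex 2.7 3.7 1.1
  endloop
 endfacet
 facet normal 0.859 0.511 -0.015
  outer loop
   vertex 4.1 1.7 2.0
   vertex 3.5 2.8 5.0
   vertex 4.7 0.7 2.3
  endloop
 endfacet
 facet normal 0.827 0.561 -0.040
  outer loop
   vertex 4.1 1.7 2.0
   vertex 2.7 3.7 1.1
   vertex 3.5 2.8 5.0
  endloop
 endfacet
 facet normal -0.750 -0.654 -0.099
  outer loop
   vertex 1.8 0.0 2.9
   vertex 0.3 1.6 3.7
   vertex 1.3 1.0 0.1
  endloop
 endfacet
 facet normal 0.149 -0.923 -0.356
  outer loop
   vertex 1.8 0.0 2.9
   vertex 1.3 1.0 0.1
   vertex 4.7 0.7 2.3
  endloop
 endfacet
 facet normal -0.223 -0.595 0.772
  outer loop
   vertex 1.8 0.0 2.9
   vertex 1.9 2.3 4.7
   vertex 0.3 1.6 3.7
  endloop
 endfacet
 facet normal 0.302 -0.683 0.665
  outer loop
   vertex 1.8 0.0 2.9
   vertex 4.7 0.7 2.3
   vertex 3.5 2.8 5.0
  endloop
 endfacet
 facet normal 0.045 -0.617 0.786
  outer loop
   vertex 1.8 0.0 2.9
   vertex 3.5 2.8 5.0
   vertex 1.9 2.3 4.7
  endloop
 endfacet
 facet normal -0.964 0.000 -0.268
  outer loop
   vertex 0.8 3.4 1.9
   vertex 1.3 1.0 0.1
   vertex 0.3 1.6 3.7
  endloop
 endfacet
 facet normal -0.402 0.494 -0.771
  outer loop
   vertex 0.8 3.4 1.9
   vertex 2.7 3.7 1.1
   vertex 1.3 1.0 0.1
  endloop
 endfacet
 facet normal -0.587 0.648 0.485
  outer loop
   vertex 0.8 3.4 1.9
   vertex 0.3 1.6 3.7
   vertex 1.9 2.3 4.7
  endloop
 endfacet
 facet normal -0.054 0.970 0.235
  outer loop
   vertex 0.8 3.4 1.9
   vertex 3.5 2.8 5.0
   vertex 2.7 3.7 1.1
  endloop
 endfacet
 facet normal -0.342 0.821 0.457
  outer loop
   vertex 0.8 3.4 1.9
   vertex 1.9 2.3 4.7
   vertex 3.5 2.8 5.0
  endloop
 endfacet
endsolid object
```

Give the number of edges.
21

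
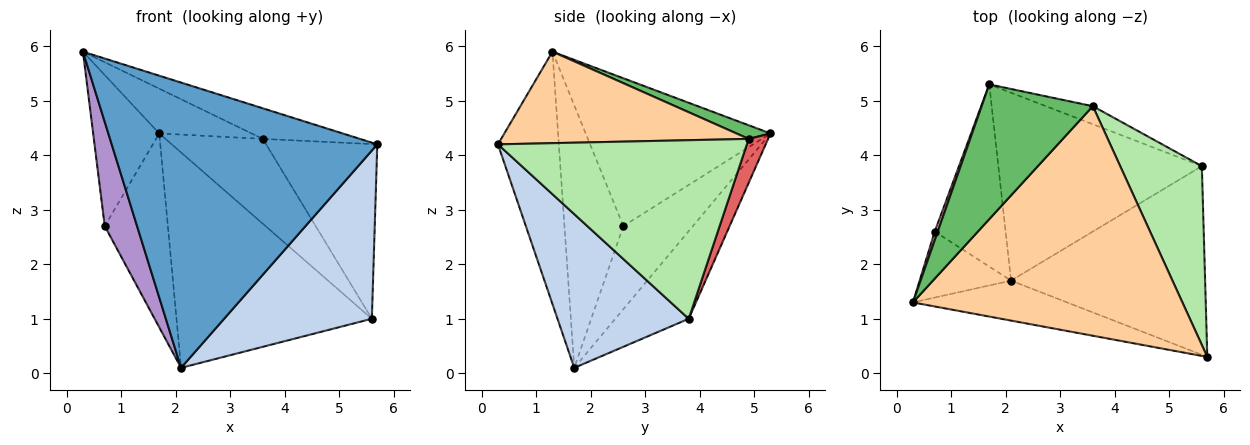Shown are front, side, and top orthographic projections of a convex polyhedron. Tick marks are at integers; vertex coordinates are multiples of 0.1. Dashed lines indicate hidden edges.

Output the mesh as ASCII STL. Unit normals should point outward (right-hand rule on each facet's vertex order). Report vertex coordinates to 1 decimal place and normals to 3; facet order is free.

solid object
 facet normal -0.221 -0.966 -0.135
  outer loop
   vertex 2.1 1.7 0.1
   vertex 5.7 0.3 4.2
   vertex 0.3 1.3 5.9
  endloop
 endfacet
 facet normal 0.509 -0.573 -0.642
  outer loop
   vertex 5.6 3.8 1.0
   vertex 5.7 0.3 4.2
   vertex 2.1 1.7 0.1
  endloop
 endfacet
 facet normal -0.272 0.725 -0.632
  outer loop
   vertex 5.6 3.8 1.0
   vertex 2.1 1.7 0.1
   vertex 1.7 5.3 4.4
  endloop
 endfacet
 facet normal 0.319 0.125 0.939
  outer loop
   vertex 3.6 4.9 4.3
   vertex 0.3 1.3 5.9
   vertex 5.7 0.3 4.2
  endloop
 endfacet
 facet normal 0.116 0.313 0.943
  outer loop
   vertex 3.6 4.9 4.3
   vertex 1.7 5.3 4.4
   vertex 0.3 1.3 5.9
  endloop
 endfacet
 facet normal 0.843 0.376 0.385
  outer loop
   vertex 3.6 4.9 4.3
   vertex 5.7 0.3 4.2
   vertex 5.6 3.8 1.0
  endloop
 endfacet
 facet normal 0.191 0.960 -0.204
  outer loop
   vertex 3.6 4.9 4.3
   vertex 5.6 3.8 1.0
   vertex 1.7 5.3 4.4
  endloop
 endfacet
 facet normal -0.941 0.337 0.019
  outer loop
   vertex 0.7 2.6 2.7
   vertex 0.3 1.3 5.9
   vertex 1.7 5.3 4.4
  endloop
 endfacet
 facet normal -0.838 -0.461 -0.292
  outer loop
   vertex 0.7 2.6 2.7
   vertex 2.1 1.7 0.1
   vertex 0.3 1.3 5.9
  endloop
 endfacet
 facet normal -0.626 0.568 -0.534
  outer loop
   vertex 0.7 2.6 2.7
   vertex 1.7 5.3 4.4
   vertex 2.1 1.7 0.1
  endloop
 endfacet
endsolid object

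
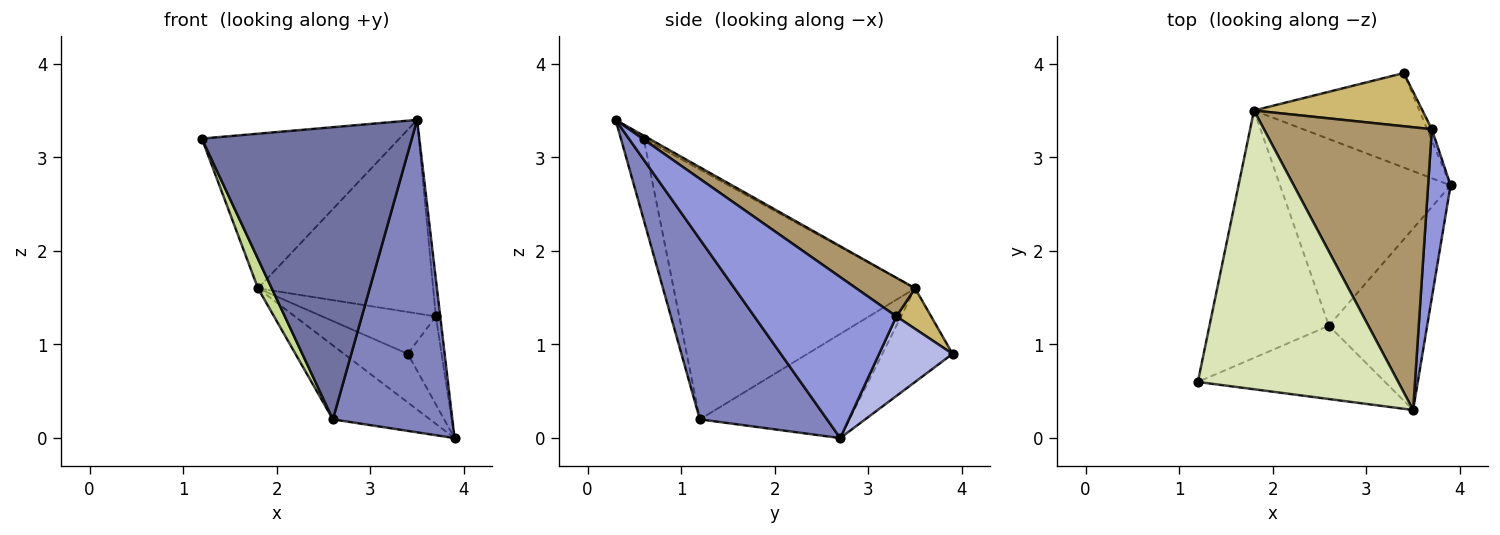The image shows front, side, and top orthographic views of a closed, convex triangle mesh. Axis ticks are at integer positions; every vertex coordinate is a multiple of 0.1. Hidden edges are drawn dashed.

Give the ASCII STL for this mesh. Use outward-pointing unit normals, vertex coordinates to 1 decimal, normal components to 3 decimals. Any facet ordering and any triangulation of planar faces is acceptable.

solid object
 facet normal -0.105 -0.965 -0.242
  outer loop
   vertex 2.6 1.2 0.2
   vertex 3.5 0.3 3.4
   vertex 1.2 0.6 3.2
  endloop
 endfacet
 facet normal 0.677 -0.636 -0.369
  outer loop
   vertex 2.6 1.2 0.2
   vertex 3.9 2.7 0.0
   vertex 3.5 0.3 3.4
  endloop
 endfacet
 facet normal 0.990 0.031 0.138
  outer loop
   vertex 3.7 3.3 1.3
   vertex 3.5 0.3 3.4
   vertex 3.9 2.7 0.0
  endloop
 endfacet
 facet normal 0.907 0.418 -0.053
  outer loop
   vertex 3.7 3.3 1.3
   vertex 3.9 2.7 0.0
   vertex 3.4 3.9 0.9
  endloop
 endfacet
 facet normal -0.450 0.408 -0.794
  outer loop
   vertex 1.8 3.5 1.6
   vertex 3.4 3.9 0.9
   vertex 3.9 2.7 0.0
  endloop
 endfacet
 facet normal -0.494 0.320 -0.808
  outer loop
   vertex 1.8 3.5 1.6
   vertex 3.9 2.7 0.0
   vertex 2.6 1.2 0.2
  endloop
 endfacet
 facet normal -0.901 -0.051 -0.431
  outer loop
   vertex 1.8 3.5 1.6
   vertex 2.6 1.2 0.2
   vertex 1.2 0.6 3.2
  endloop
 endfacet
 facet normal -0.013 0.485 0.874
  outer loop
   vertex 1.8 3.5 1.6
   vertex 1.2 0.6 3.2
   vertex 3.5 0.3 3.4
  endloop
 endfacet
 facet normal 0.186 0.555 0.811
  outer loop
   vertex 1.8 3.5 1.6
   vertex 3.5 0.3 3.4
   vertex 3.7 3.3 1.3
  endloop
 endfacet
 facet normal 0.186 0.608 0.772
  outer loop
   vertex 1.8 3.5 1.6
   vertex 3.7 3.3 1.3
   vertex 3.4 3.9 0.9
  endloop
 endfacet
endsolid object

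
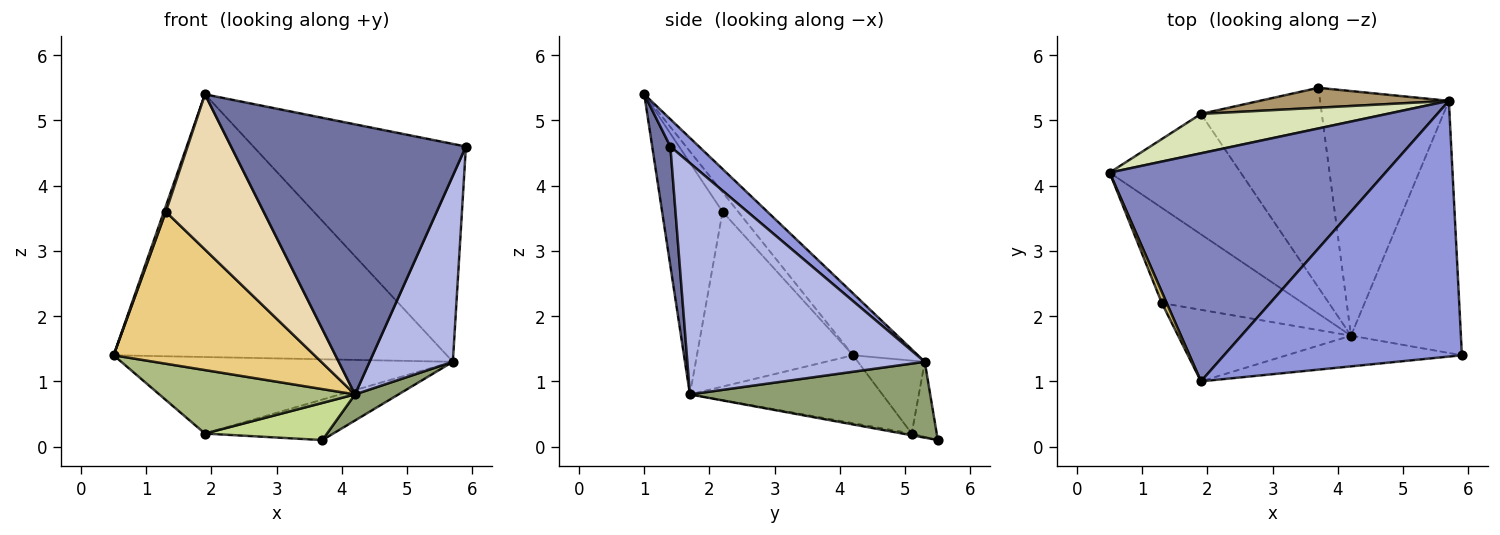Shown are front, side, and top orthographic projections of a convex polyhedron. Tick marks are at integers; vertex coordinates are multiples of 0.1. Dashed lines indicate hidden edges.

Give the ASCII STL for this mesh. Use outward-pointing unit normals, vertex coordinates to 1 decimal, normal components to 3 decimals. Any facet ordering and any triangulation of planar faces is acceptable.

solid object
 facet normal 0.077 -0.991 -0.112
  outer loop
   vertex 4.2 1.7 0.8
   vertex 5.9 1.4 4.6
   vertex 1.9 1.0 5.4
  endloop
 endfacet
 facet normal -0.146 0.747 0.649
  outer loop
   vertex 5.7 5.3 1.3
   vertex 0.5 4.2 1.4
   vertex 1.9 1.0 5.4
  endloop
 endfacet
 facet normal 0.087 0.646 0.758
  outer loop
   vertex 5.7 5.3 1.3
   vertex 1.9 1.0 5.4
   vertex 5.9 1.4 4.6
  endloop
 endfacet
 facet normal 0.861 -0.302 -0.409
  outer loop
   vertex 5.7 5.3 1.3
   vertex 5.9 1.4 4.6
   vertex 4.2 1.7 0.8
  endloop
 endfacet
 facet normal 0.506 -0.092 -0.858
  outer loop
   vertex 5.7 5.3 1.3
   vertex 4.2 1.7 0.8
   vertex 3.7 5.5 0.1
  endloop
 endfacet
 facet normal -0.417 -0.424 -0.804
  outer loop
   vertex 1.9 5.1 0.2
   vertex 4.2 1.7 0.8
   vertex 0.5 4.2 1.4
  endloop
 endfacet
 facet normal -0.014 -0.183 -0.983
  outer loop
   vertex 1.9 5.1 0.2
   vertex 3.7 5.5 0.1
   vertex 4.2 1.7 0.8
  endloop
 endfacet
 facet normal -0.176 0.875 0.450
  outer loop
   vertex 1.9 5.1 0.2
   vertex 0.5 4.2 1.4
   vertex 5.7 5.3 1.3
  endloop
 endfacet
 facet normal -0.172 0.884 0.435
  outer loop
   vertex 1.9 5.1 0.2
   vertex 5.7 5.3 1.3
   vertex 3.7 5.5 0.1
  endloop
 endfacet
 facet normal -0.963 -0.120 0.241
  outer loop
   vertex 1.3 2.2 3.6
   vertex 1.9 1.0 5.4
   vertex 0.5 4.2 1.4
  endloop
 endfacet
 facet normal -0.550 -0.708 -0.443
  outer loop
   vertex 1.3 2.2 3.6
   vertex 0.5 4.2 1.4
   vertex 4.2 1.7 0.8
  endloop
 endfacet
 facet normal -0.489 -0.792 -0.365
  outer loop
   vertex 1.3 2.2 3.6
   vertex 4.2 1.7 0.8
   vertex 1.9 1.0 5.4
  endloop
 endfacet
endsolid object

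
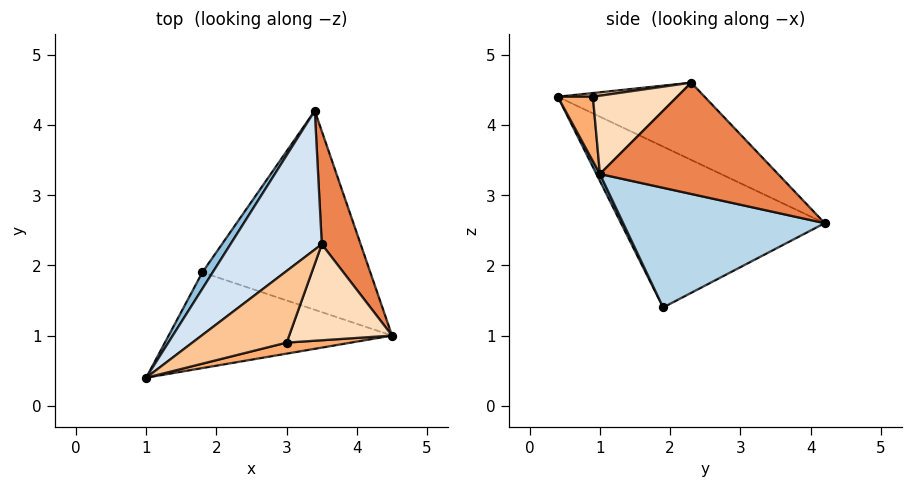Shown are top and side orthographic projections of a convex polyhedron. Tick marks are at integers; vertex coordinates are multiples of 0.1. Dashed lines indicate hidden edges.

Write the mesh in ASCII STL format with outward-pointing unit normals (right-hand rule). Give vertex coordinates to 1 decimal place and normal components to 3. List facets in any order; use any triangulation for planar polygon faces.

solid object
 facet normal 0.014 -0.896 -0.444
  outer loop
   vertex 1.8 1.9 1.4
   vertex 4.5 1.0 3.3
   vertex 1.0 0.4 4.4
  endloop
 endfacet
 facet normal -0.833 0.551 0.054
  outer loop
   vertex 1.8 1.9 1.4
   vertex 1.0 0.4 4.4
   vertex 3.4 4.2 2.6
  endloop
 endfacet
 facet normal 0.580 0.021 -0.814
  outer loop
   vertex 1.8 1.9 1.4
   vertex 3.4 4.2 2.6
   vertex 4.5 1.0 3.3
  endloop
 endfacet
 facet normal -0.512 0.610 0.605
  outer loop
   vertex 3.5 2.3 4.6
   vertex 3.4 4.2 2.6
   vertex 1.0 0.4 4.4
  endloop
 endfacet
 facet normal 0.878 0.369 0.306
  outer loop
   vertex 3.5 2.3 4.6
   vertex 4.5 1.0 3.3
   vertex 3.4 4.2 2.6
  endloop
 endfacet
 facet normal 0.236 -0.943 0.236
  outer loop
   vertex 3.0 0.9 4.4
   vertex 1.0 0.4 4.4
   vertex 4.5 1.0 3.3
  endloop
 endfacet
 facet normal 0.039 -0.155 0.987
  outer loop
   vertex 3.0 0.9 4.4
   vertex 3.5 2.3 4.6
   vertex 1.0 0.4 4.4
  endloop
 endfacet
 facet normal 0.575 -0.313 0.756
  outer loop
   vertex 3.0 0.9 4.4
   vertex 4.5 1.0 3.3
   vertex 3.5 2.3 4.6
  endloop
 endfacet
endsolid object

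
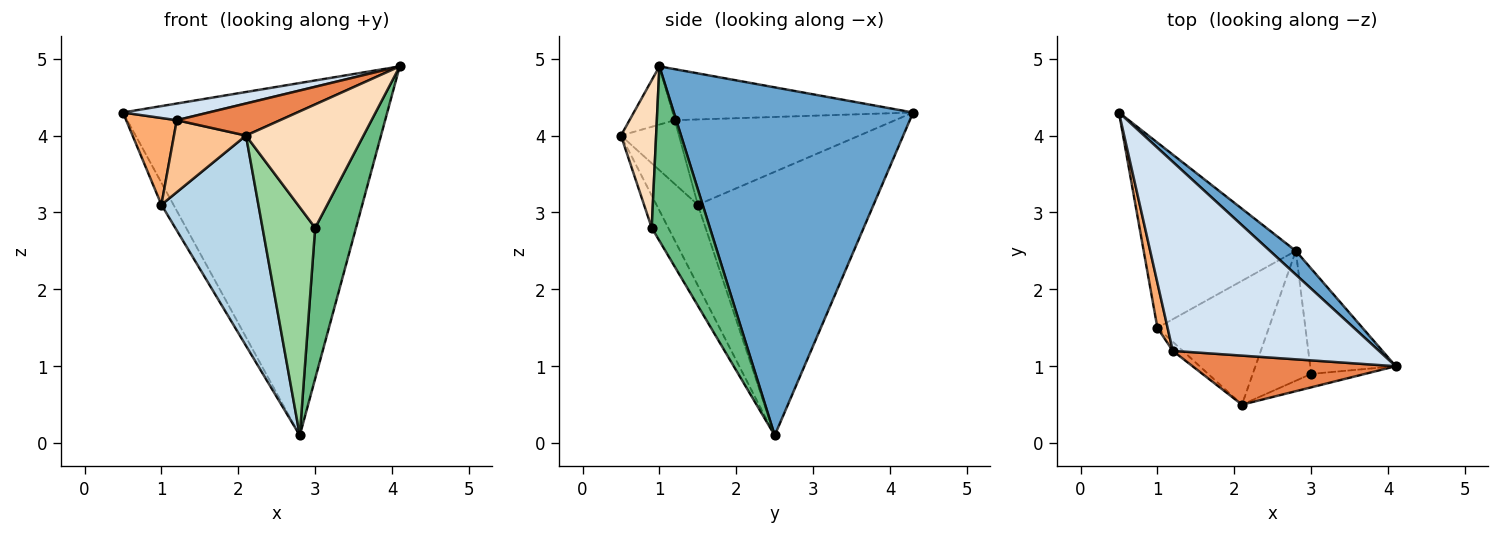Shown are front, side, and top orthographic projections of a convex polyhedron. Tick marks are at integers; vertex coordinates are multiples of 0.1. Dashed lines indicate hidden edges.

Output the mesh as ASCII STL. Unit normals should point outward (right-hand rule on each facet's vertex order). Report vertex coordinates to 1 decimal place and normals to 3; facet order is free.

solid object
 facet normal 0.670 0.740 0.050
  outer loop
   vertex 2.8 2.5 0.1
   vertex 0.5 4.3 4.3
   vertex 4.1 1.0 4.9
  endloop
 endfacet
 facet normal -0.865 0.059 -0.499
  outer loop
   vertex 1.0 1.5 3.1
   vertex 0.5 4.3 4.3
   vertex 2.8 2.5 0.1
  endloop
 endfacet
 facet normal -0.345 -0.809 -0.477
  outer loop
   vertex 1.0 1.5 3.1
   vertex 2.8 2.5 0.1
   vertex 2.1 0.5 4.0
  endloop
 endfacet
 facet normal -0.239 -0.085 0.967
  outer loop
   vertex 1.2 1.2 4.2
   vertex 4.1 1.0 4.9
   vertex 0.5 4.3 4.3
  endloop
 endfacet
 facet normal -0.233 -0.532 0.814
  outer loop
   vertex 1.2 1.2 4.2
   vertex 2.1 0.5 4.0
   vertex 4.1 1.0 4.9
  endloop
 endfacet
 facet normal -0.968 -0.222 0.115
  outer loop
   vertex 1.2 1.2 4.2
   vertex 0.5 4.3 4.3
   vertex 1.0 1.5 3.1
  endloop
 endfacet
 facet normal -0.624 -0.775 -0.098
  outer loop
   vertex 1.2 1.2 4.2
   vertex 1.0 1.5 3.1
   vertex 2.1 0.5 4.0
  endloop
 endfacet
 facet normal 0.285 -0.953 -0.104
  outer loop
   vertex 3.0 0.9 2.8
   vertex 4.1 1.0 4.9
   vertex 2.1 0.5 4.0
  endloop
 endfacet
 facet normal 0.759 -0.533 -0.372
  outer loop
   vertex 3.0 0.9 2.8
   vertex 2.8 2.5 0.1
   vertex 4.1 1.0 4.9
  endloop
 endfacet
 facet normal -0.264 -0.838 -0.477
  outer loop
   vertex 3.0 0.9 2.8
   vertex 2.1 0.5 4.0
   vertex 2.8 2.5 0.1
  endloop
 endfacet
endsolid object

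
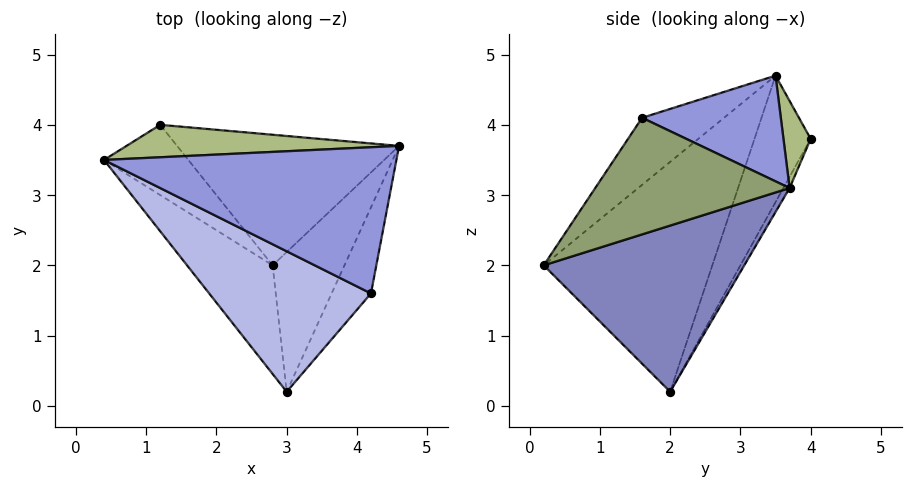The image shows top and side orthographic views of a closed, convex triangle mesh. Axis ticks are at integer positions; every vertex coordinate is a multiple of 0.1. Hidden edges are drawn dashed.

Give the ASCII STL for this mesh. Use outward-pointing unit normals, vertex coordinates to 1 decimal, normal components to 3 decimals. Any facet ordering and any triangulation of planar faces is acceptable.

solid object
 facet normal -0.854 -0.413 -0.318
  outer loop
   vertex 2.8 2.0 0.2
   vertex 3.0 0.2 2.0
   vertex 0.4 3.5 4.7
  endloop
 endfacet
 facet normal 0.880 -0.283 -0.381
  outer loop
   vertex 2.8 2.0 0.2
   vertex 4.6 3.7 3.1
   vertex 3.0 0.2 2.0
  endloop
 endfacet
 facet normal 0.318 0.358 0.878
  outer loop
   vertex 4.2 1.6 4.1
   vertex 4.6 3.7 3.1
   vertex 0.4 3.5 4.7
  endloop
 endfacet
 facet normal -0.263 -0.727 0.635
  outer loop
   vertex 4.2 1.6 4.1
   vertex 0.4 3.5 4.7
   vertex 3.0 0.2 2.0
  endloop
 endfacet
 facet normal 0.899 -0.316 -0.303
  outer loop
   vertex 4.2 1.6 4.1
   vertex 3.0 0.2 2.0
   vertex 4.6 3.7 3.1
  endloop
 endfacet
 facet normal 0.192 0.775 0.602
  outer loop
   vertex 1.2 4.0 3.8
   vertex 0.4 3.5 4.7
   vertex 4.6 3.7 3.1
  endloop
 endfacet
 facet normal -0.789 0.316 -0.526
  outer loop
   vertex 1.2 4.0 3.8
   vertex 2.8 2.0 0.2
   vertex 0.4 3.5 4.7
  endloop
 endfacet
 facet normal -0.025 0.869 -0.494
  outer loop
   vertex 1.2 4.0 3.8
   vertex 4.6 3.7 3.1
   vertex 2.8 2.0 0.2
  endloop
 endfacet
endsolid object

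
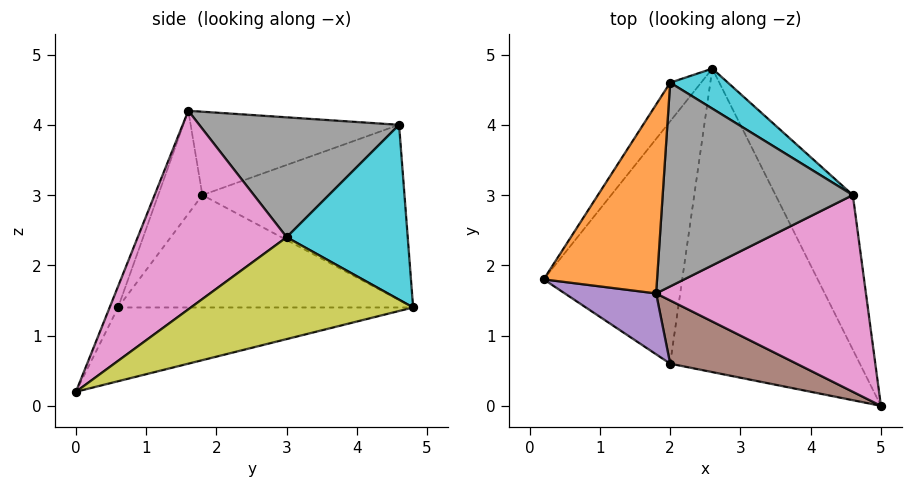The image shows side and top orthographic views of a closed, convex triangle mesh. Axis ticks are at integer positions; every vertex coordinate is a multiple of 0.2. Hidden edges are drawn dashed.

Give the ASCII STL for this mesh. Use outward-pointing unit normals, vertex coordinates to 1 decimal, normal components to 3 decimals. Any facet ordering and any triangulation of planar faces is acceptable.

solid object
 facet normal -0.809 0.571 -0.143
  outer loop
   vertex 2.0 4.6 4.0
   vertex 2.6 4.8 1.4
   vertex 0.2 1.8 3.0
  endloop
 endfacet
 facet normal -0.590 0.093 0.802
  outer loop
   vertex 2.0 4.6 4.0
   vertex 0.2 1.8 3.0
   vertex 1.8 1.6 4.2
  endloop
 endfacet
 facet normal -0.628 0.090 -0.773
  outer loop
   vertex 2.0 0.6 1.4
   vertex 0.2 1.8 3.0
   vertex 2.6 4.8 1.4
  endloop
 endfacet
 facet normal -0.362 0.052 -0.931
  outer loop
   vertex 2.0 0.6 1.4
   vertex 2.6 4.8 1.4
   vertex 5.0 0.0 0.2
  endloop
 endfacet
 facet normal -0.334 -0.895 0.296
  outer loop
   vertex 2.0 0.6 1.4
   vertex 1.8 1.6 4.2
   vertex 0.2 1.8 3.0
  endloop
 endfacet
 facet normal -0.055 -0.942 0.332
  outer loop
   vertex 2.0 0.6 1.4
   vertex 5.0 0.0 0.2
   vertex 1.8 1.6 4.2
  endloop
 endfacet
 facet normal 0.629 -0.403 0.665
  outer loop
   vertex 4.6 3.0 2.4
   vertex 1.8 1.6 4.2
   vertex 5.0 0.0 0.2
  endloop
 endfacet
 facet normal 0.533 0.021 0.846
  outer loop
   vertex 4.6 3.0 2.4
   vertex 2.0 4.6 4.0
   vertex 1.8 1.6 4.2
  endloop
 endfacet
 facet normal 0.698 0.482 -0.530
  outer loop
   vertex 4.6 3.0 2.4
   vertex 5.0 0.0 0.2
   vertex 2.6 4.8 1.4
  endloop
 endfacet
 facet normal 0.599 0.776 0.198
  outer loop
   vertex 4.6 3.0 2.4
   vertex 2.6 4.8 1.4
   vertex 2.0 4.6 4.0
  endloop
 endfacet
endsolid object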